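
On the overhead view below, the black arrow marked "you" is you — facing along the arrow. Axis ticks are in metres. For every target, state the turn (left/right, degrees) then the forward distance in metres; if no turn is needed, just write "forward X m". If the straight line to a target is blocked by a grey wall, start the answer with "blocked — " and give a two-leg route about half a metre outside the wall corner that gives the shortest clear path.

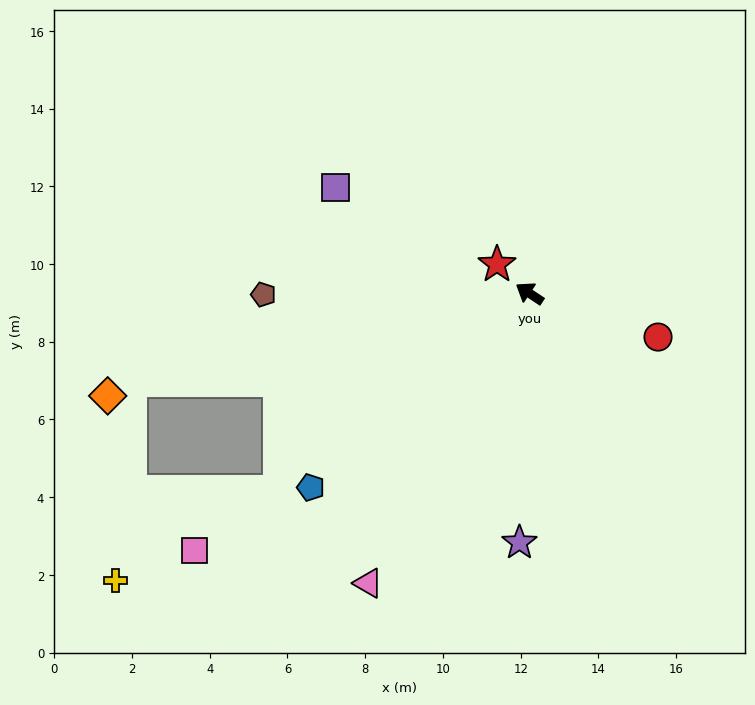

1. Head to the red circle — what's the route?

turn right 165°, forward 3.5 m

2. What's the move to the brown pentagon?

turn left 34°, forward 6.8 m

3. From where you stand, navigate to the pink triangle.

turn left 94°, forward 8.5 m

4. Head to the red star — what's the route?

turn right 8°, forward 1.1 m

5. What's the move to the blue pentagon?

turn left 75°, forward 7.5 m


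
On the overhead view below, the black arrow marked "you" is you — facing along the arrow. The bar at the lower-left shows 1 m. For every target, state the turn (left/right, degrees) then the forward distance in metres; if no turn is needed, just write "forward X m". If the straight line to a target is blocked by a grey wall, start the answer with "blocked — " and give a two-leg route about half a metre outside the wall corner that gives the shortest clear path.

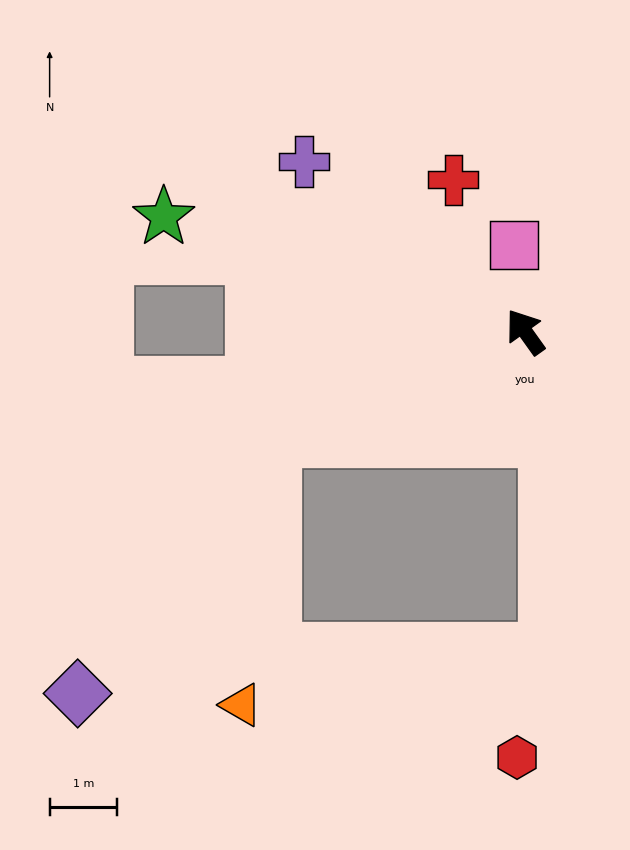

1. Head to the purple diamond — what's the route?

blocked — turn left 77°, forward 4.0 m, then turn left 30°, forward 4.7 m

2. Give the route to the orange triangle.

blocked — turn left 77°, forward 4.0 m, then turn left 61°, forward 4.0 m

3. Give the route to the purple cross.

turn left 17°, forward 4.1 m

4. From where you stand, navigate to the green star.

turn left 37°, forward 5.6 m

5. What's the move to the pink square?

turn right 28°, forward 1.3 m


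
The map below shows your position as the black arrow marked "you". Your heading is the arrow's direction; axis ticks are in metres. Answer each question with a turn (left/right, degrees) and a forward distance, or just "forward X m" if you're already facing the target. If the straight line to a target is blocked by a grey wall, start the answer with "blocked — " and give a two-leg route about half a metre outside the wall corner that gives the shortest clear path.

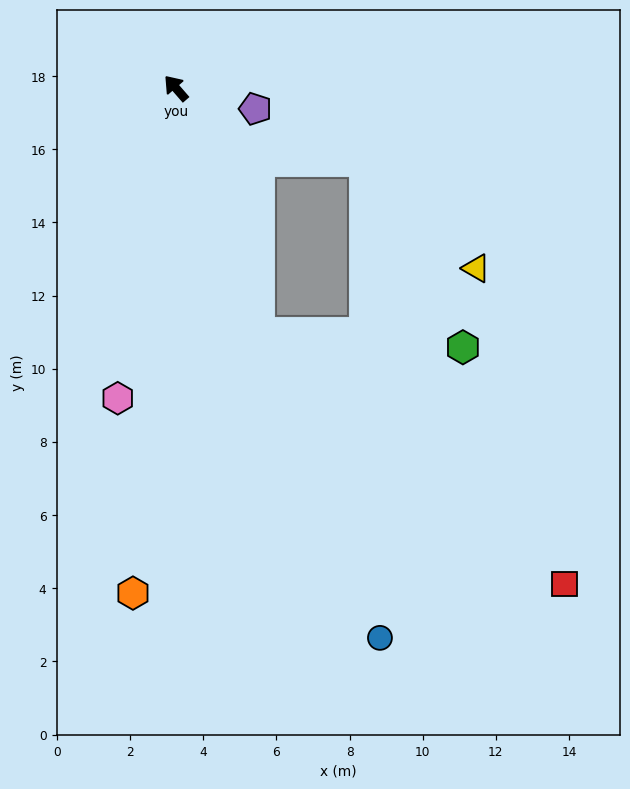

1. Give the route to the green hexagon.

blocked — turn left 158°, forward 7.1 m, then turn left 67°, forward 5.6 m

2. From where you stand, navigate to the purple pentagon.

turn right 146°, forward 2.2 m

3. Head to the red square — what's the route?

blocked — turn left 158°, forward 7.1 m, then turn left 32°, forward 10.8 m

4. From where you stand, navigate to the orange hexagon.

turn left 134°, forward 13.9 m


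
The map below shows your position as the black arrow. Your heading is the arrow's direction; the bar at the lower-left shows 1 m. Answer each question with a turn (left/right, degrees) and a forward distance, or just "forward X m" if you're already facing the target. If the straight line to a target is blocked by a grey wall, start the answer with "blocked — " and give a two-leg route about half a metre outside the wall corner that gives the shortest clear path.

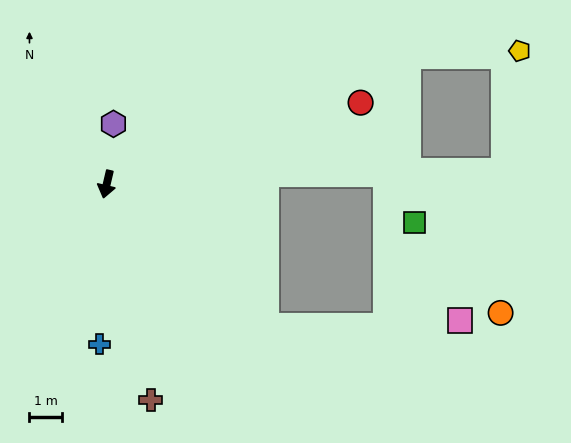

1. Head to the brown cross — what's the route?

turn left 25°, forward 6.7 m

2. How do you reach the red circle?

turn left 121°, forward 8.2 m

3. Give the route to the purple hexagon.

turn right 173°, forward 1.9 m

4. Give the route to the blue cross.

turn left 11°, forward 4.9 m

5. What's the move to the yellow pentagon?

blocked — turn left 126°, forward 10.0 m, then turn right 21°, forward 3.4 m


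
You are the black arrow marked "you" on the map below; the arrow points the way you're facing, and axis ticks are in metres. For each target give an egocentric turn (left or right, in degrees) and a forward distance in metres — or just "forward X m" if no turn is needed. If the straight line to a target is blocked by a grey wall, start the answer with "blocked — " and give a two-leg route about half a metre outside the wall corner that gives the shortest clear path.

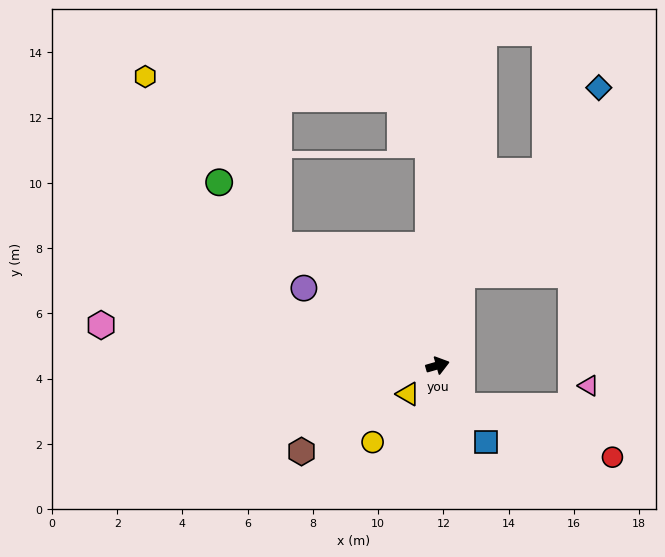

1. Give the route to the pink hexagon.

turn left 157°, forward 10.4 m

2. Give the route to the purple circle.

turn left 134°, forward 4.7 m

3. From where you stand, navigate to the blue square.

turn right 74°, forward 2.8 m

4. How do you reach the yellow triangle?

turn right 152°, forward 1.3 m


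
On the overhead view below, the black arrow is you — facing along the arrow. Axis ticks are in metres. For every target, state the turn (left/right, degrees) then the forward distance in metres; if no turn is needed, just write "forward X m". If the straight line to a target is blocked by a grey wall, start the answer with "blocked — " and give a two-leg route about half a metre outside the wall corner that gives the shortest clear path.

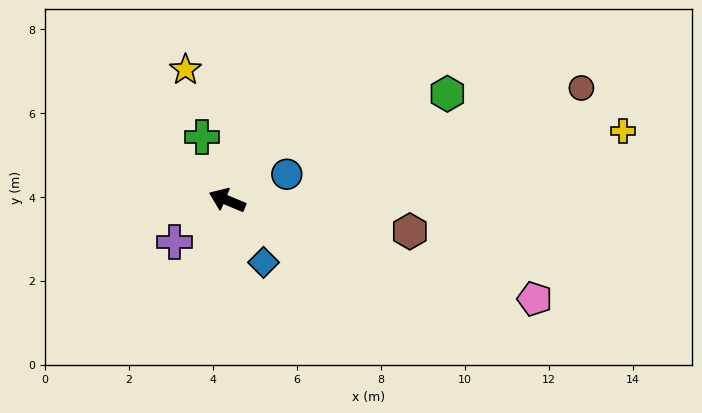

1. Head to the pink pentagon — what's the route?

turn right 175°, forward 7.7 m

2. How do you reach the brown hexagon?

turn right 167°, forward 4.4 m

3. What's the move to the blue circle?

turn right 134°, forward 1.6 m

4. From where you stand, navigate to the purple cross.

turn left 61°, forward 1.6 m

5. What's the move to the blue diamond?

turn left 143°, forward 1.7 m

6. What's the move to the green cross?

turn right 46°, forward 1.6 m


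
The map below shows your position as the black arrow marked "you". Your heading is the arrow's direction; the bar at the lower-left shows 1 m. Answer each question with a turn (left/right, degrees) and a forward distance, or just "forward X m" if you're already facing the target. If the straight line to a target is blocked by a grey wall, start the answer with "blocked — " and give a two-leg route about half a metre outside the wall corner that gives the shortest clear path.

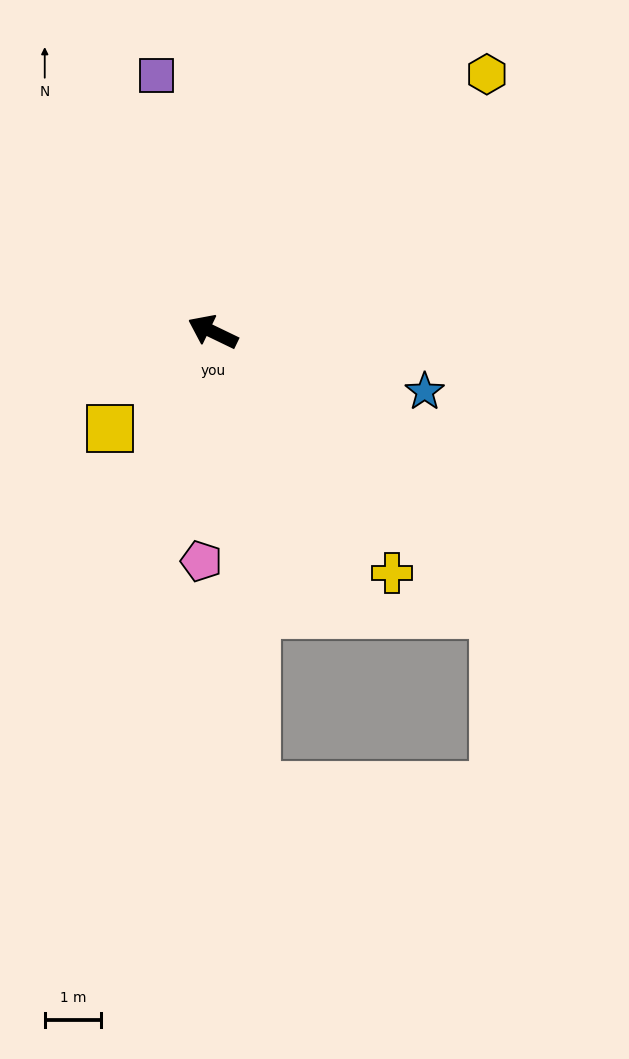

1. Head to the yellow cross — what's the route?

turn left 152°, forward 5.3 m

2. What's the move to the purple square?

turn right 52°, forward 4.6 m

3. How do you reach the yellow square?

turn left 69°, forward 2.5 m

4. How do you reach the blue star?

turn right 170°, forward 3.9 m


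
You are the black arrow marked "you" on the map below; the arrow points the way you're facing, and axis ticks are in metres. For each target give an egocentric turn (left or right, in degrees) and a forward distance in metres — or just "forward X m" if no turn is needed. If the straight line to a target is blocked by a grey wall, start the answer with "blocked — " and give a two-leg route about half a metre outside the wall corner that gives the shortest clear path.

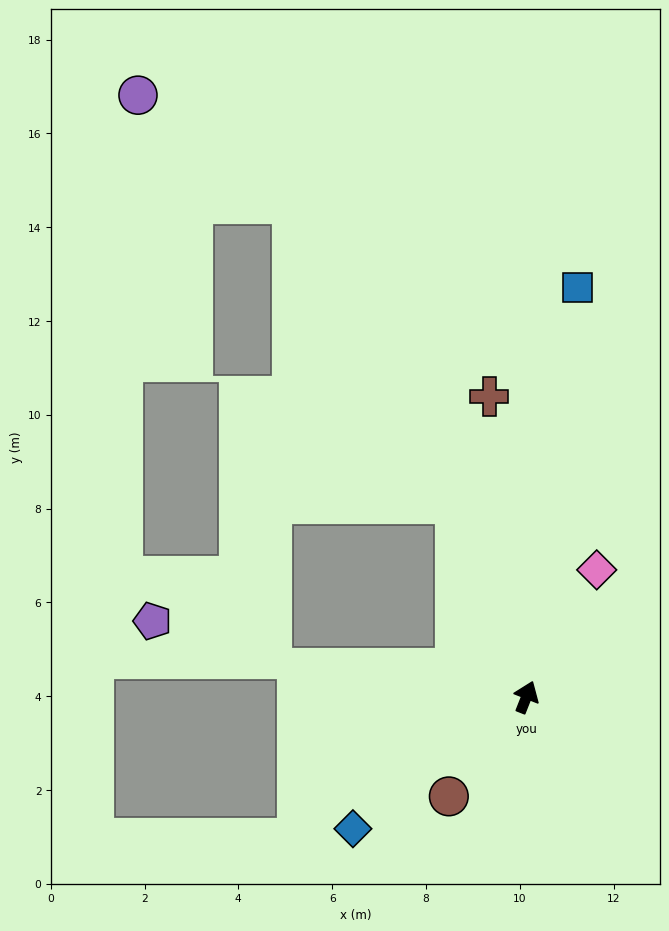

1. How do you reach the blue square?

turn left 14°, forward 8.8 m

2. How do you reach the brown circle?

turn left 164°, forward 2.7 m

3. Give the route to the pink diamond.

turn right 7°, forward 3.1 m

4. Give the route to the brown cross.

turn left 29°, forward 6.5 m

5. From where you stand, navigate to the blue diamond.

turn left 149°, forward 4.6 m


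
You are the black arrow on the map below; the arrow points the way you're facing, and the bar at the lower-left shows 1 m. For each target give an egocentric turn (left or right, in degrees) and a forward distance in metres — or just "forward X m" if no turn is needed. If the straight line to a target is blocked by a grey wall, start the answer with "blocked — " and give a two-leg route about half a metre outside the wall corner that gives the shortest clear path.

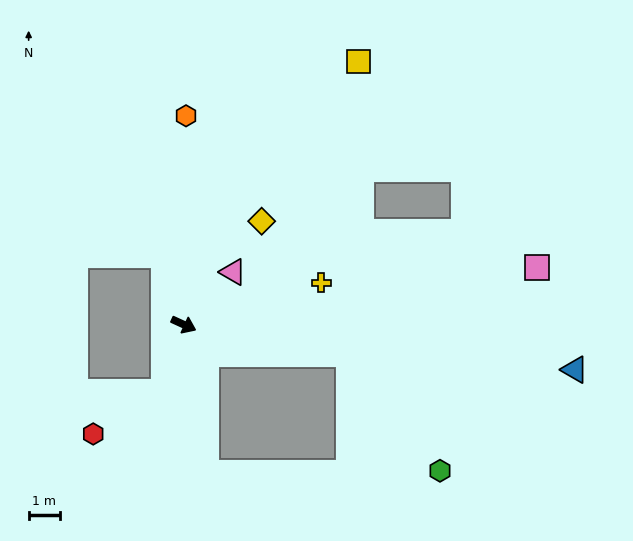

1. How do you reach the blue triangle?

turn left 18°, forward 12.7 m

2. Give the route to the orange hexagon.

turn left 114°, forward 6.7 m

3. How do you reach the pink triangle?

turn left 71°, forward 2.3 m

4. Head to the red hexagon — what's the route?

blocked — turn right 82°, forward 2.3 m, then turn right 43°, forward 2.6 m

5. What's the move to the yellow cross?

turn left 41°, forward 4.6 m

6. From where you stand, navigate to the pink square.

turn left 34°, forward 11.5 m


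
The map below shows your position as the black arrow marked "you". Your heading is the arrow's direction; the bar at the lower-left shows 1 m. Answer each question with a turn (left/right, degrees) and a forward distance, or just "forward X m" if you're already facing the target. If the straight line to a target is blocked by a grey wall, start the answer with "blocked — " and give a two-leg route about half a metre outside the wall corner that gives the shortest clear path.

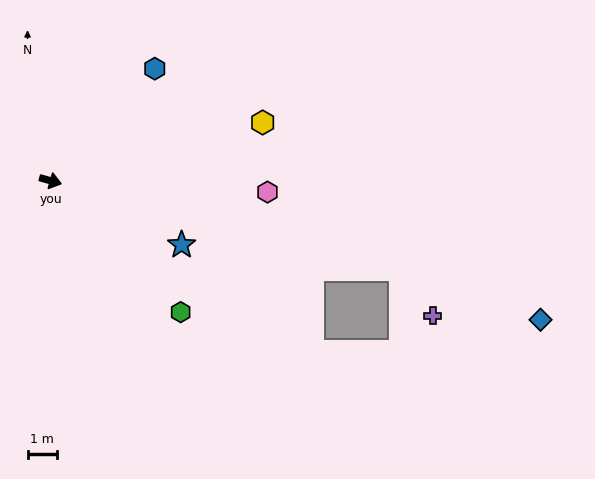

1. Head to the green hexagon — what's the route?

turn right 29°, forward 6.3 m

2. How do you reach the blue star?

turn right 10°, forward 5.0 m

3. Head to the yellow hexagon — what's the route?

turn left 31°, forward 7.5 m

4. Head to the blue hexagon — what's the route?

turn left 63°, forward 5.2 m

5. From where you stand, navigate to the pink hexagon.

turn left 13°, forward 7.4 m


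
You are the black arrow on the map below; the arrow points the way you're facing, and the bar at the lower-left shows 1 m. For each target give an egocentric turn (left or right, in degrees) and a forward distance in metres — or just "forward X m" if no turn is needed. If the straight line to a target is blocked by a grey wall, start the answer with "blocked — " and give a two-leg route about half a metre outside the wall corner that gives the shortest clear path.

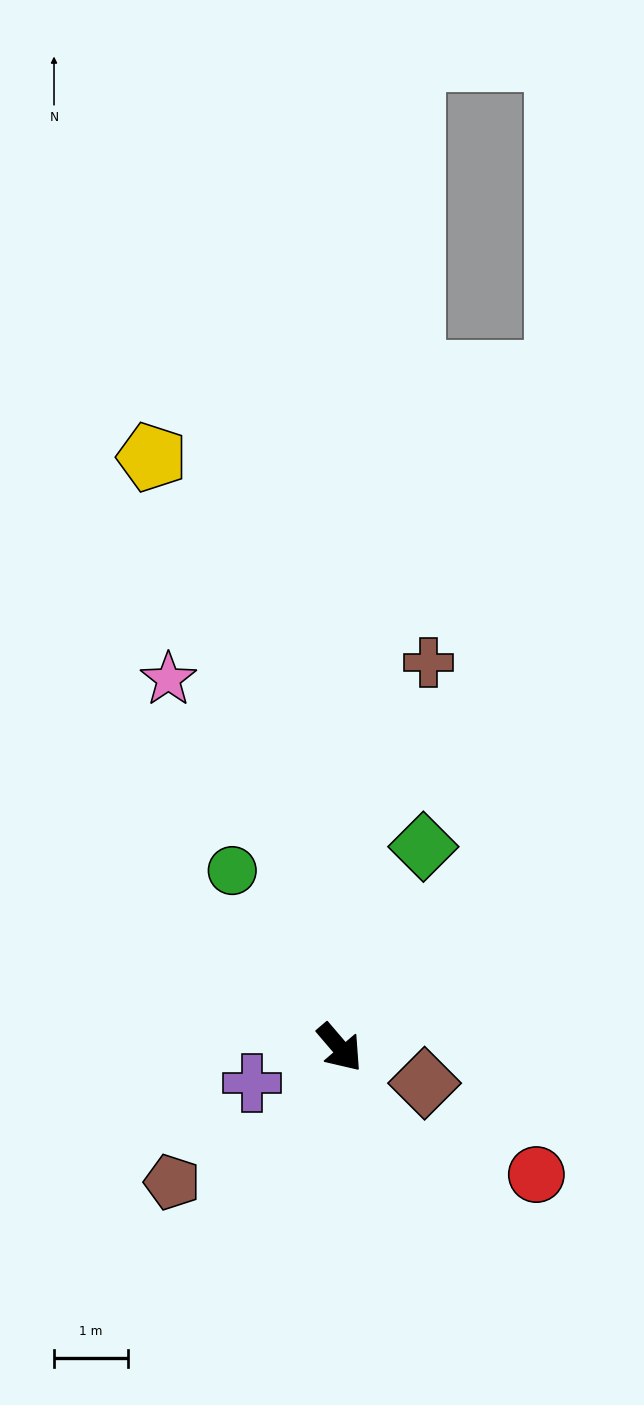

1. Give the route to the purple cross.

turn right 108°, forward 1.3 m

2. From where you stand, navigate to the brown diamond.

turn left 27°, forward 1.2 m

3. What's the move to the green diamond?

turn left 117°, forward 2.9 m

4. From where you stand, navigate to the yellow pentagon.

turn left 157°, forward 8.4 m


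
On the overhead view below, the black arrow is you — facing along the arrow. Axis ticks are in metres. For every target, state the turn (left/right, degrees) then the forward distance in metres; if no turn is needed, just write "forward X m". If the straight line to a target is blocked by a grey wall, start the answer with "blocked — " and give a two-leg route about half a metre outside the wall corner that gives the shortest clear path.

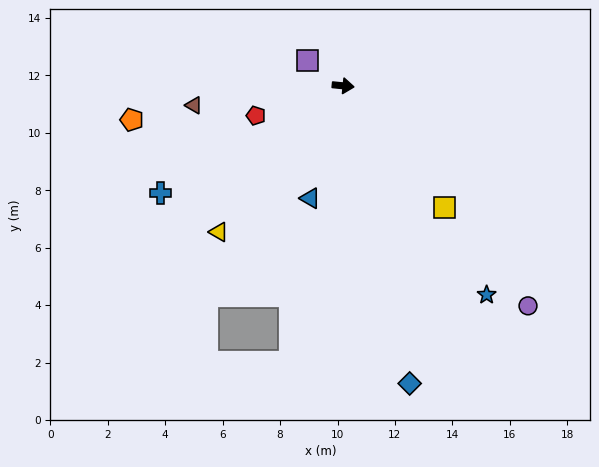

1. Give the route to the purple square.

turn left 150°, forward 1.5 m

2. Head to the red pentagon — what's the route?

turn right 155°, forward 3.2 m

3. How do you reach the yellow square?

turn right 44°, forward 5.5 m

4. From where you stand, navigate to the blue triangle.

turn right 101°, forward 4.1 m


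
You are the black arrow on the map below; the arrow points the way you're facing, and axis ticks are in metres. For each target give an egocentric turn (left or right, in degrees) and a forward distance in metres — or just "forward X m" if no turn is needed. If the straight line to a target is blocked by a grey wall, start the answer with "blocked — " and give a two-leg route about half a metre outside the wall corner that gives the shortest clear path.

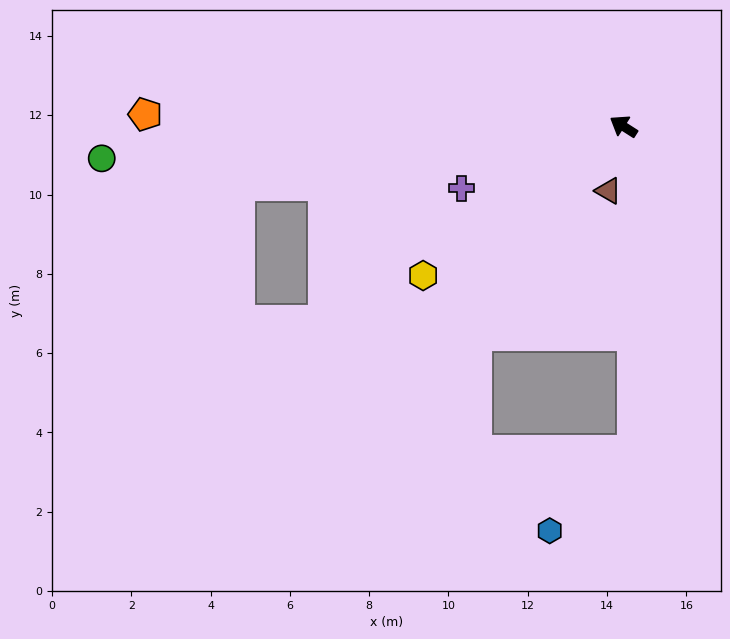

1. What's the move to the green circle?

turn left 36°, forward 13.2 m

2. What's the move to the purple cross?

turn left 53°, forward 4.4 m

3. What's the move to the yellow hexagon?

turn left 69°, forward 6.3 m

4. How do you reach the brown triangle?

turn left 109°, forward 1.7 m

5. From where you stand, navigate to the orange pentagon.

turn left 31°, forward 12.1 m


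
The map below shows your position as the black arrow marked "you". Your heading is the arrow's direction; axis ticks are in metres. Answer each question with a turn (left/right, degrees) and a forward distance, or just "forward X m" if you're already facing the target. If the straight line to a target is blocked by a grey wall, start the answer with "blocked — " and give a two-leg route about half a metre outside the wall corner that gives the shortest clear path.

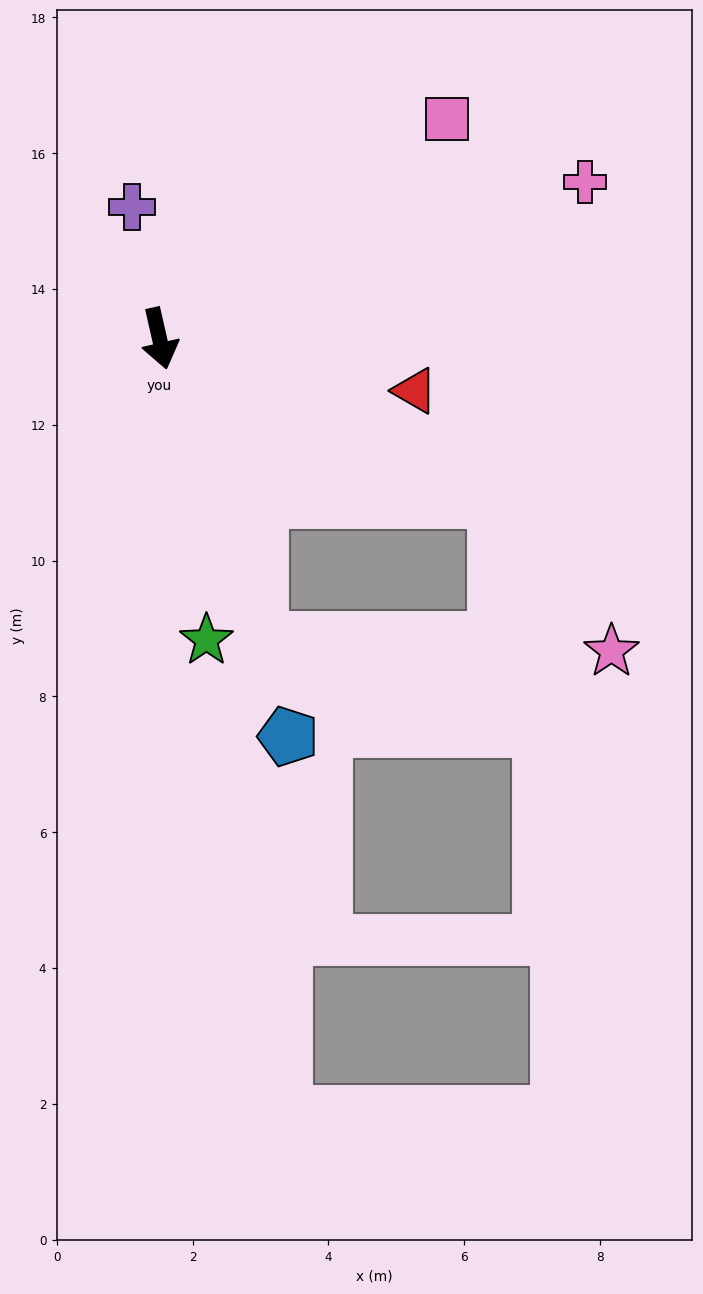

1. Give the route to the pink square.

turn left 115°, forward 5.3 m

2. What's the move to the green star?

turn right 4°, forward 4.5 m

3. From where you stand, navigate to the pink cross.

turn left 97°, forward 6.7 m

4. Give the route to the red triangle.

turn left 66°, forward 3.8 m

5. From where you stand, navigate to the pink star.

blocked — turn left 52°, forward 5.5 m, then turn right 28°, forward 2.8 m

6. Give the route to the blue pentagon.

turn left 5°, forward 6.2 m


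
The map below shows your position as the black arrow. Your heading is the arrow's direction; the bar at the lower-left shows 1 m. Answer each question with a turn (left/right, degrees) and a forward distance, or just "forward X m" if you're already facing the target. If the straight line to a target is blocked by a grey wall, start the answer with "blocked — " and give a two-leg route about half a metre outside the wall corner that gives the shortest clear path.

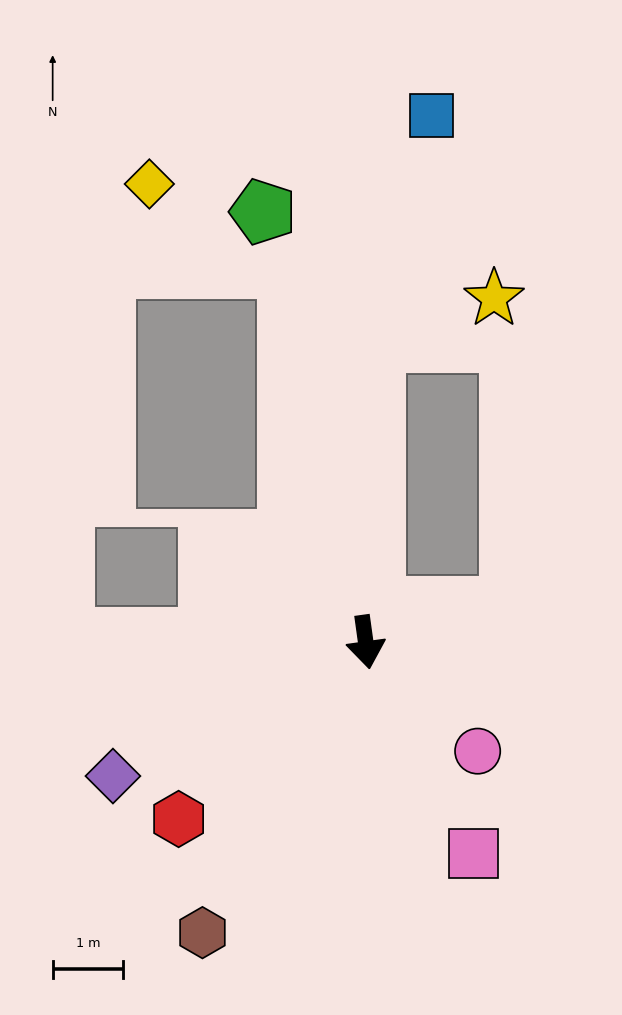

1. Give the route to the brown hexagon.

turn right 37°, forward 4.7 m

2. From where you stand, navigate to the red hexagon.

turn right 55°, forward 3.6 m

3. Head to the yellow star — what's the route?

blocked — turn left 170°, forward 4.2 m, then turn right 68°, forward 1.8 m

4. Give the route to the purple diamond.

turn right 70°, forward 4.0 m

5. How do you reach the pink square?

turn left 19°, forward 3.4 m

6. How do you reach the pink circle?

turn left 38°, forward 2.2 m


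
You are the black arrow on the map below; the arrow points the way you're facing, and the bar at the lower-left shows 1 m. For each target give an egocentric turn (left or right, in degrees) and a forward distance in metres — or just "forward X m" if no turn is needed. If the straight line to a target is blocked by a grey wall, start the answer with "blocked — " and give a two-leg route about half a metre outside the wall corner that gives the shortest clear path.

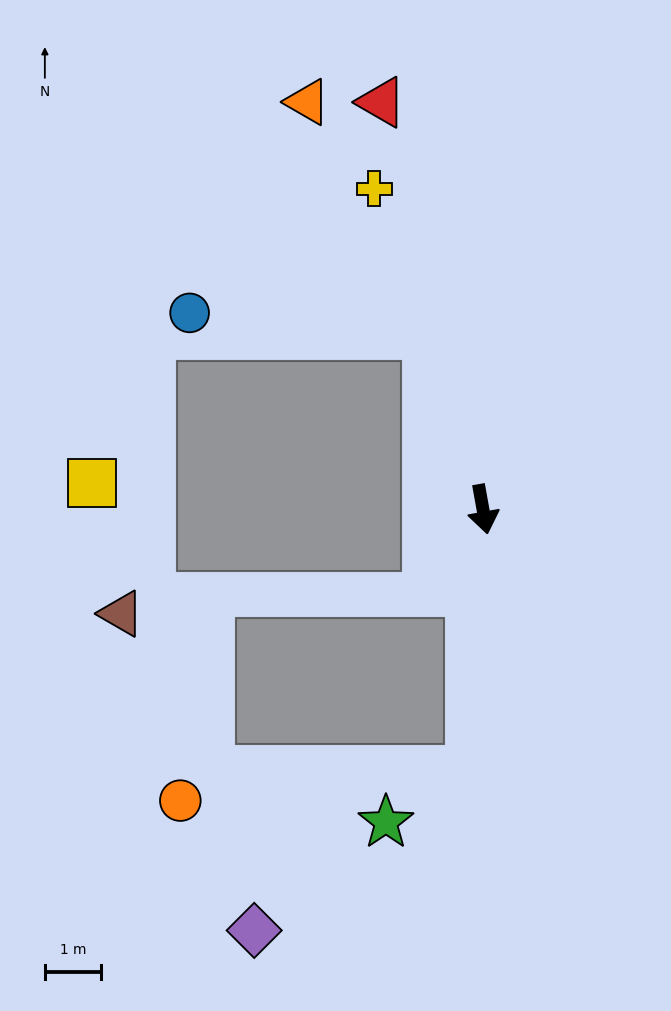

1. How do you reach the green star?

blocked — turn right 13°, forward 4.6 m, then turn right 55°, forward 1.7 m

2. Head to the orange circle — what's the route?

blocked — turn right 13°, forward 4.6 m, then turn right 81°, forward 5.1 m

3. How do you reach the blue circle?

blocked — turn right 172°, forward 3.2 m, then turn left 66°, forward 4.2 m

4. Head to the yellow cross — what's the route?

turn right 171°, forward 6.0 m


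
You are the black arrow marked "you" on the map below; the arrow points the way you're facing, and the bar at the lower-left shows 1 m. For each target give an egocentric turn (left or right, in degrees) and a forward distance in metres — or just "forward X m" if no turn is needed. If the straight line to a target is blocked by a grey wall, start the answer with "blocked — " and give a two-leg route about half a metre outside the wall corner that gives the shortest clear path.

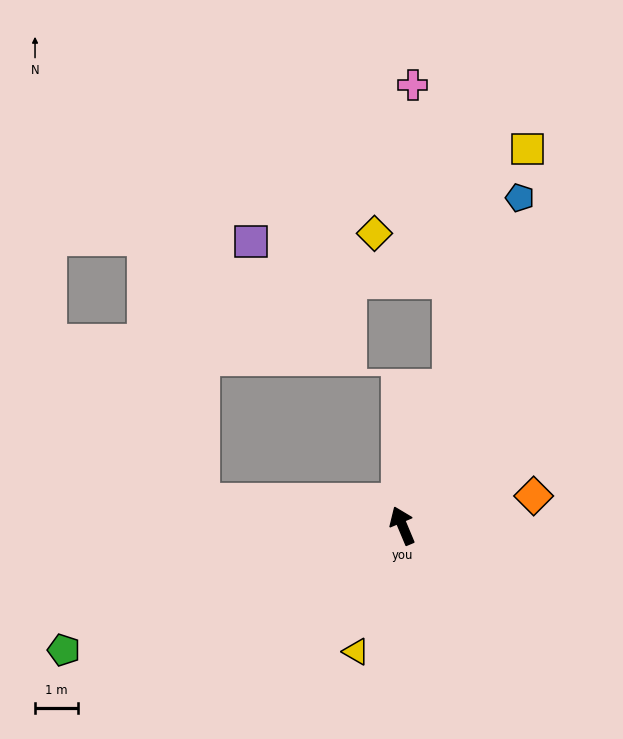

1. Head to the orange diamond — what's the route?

turn right 100°, forward 3.1 m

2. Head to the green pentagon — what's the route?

turn left 87°, forward 8.4 m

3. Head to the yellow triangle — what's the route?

turn left 137°, forward 3.1 m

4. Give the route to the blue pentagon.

turn right 42°, forward 8.1 m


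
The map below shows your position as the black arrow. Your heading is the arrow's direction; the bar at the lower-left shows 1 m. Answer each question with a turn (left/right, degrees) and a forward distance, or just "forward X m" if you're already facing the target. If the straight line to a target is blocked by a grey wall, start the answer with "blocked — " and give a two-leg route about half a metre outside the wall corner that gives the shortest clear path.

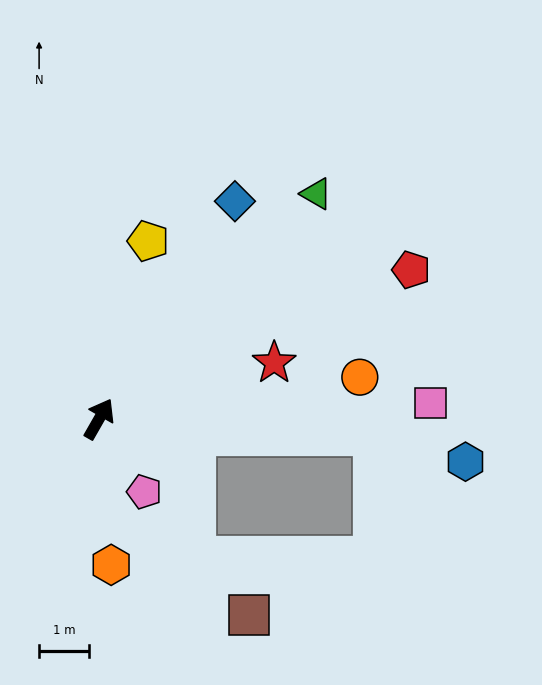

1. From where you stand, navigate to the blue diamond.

turn right 2°, forward 5.2 m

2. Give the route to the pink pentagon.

turn right 119°, forward 1.7 m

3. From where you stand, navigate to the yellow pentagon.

turn left 14°, forward 3.7 m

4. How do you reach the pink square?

turn right 57°, forward 6.7 m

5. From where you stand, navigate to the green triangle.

turn right 14°, forward 6.3 m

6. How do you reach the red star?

turn right 42°, forward 3.7 m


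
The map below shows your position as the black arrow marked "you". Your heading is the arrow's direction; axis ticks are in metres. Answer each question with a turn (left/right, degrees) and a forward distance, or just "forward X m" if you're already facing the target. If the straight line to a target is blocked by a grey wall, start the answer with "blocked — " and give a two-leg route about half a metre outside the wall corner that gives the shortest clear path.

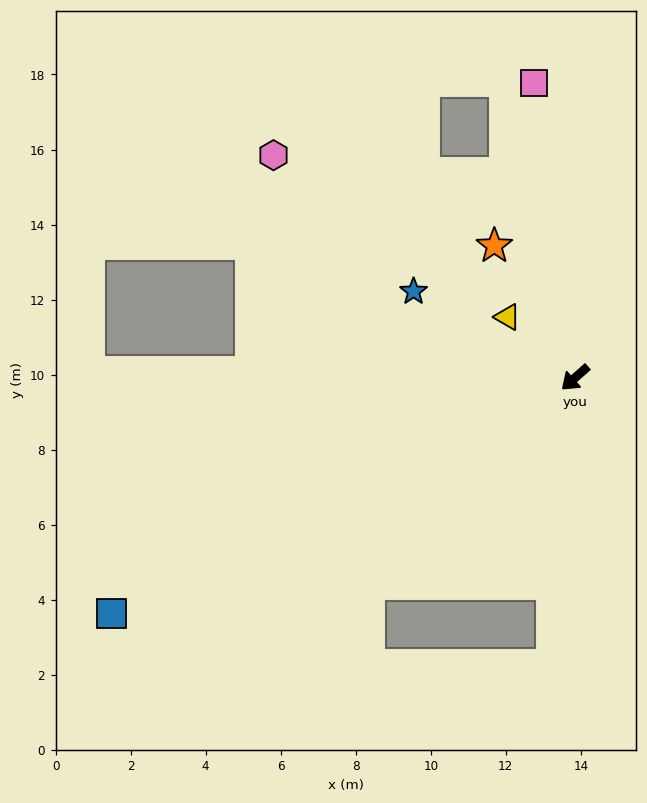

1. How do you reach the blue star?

turn right 70°, forward 4.9 m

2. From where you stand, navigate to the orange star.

turn right 100°, forward 4.1 m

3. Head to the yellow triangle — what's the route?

turn right 83°, forward 2.4 m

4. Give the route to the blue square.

turn right 15°, forward 13.9 m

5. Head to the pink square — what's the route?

turn right 123°, forward 7.9 m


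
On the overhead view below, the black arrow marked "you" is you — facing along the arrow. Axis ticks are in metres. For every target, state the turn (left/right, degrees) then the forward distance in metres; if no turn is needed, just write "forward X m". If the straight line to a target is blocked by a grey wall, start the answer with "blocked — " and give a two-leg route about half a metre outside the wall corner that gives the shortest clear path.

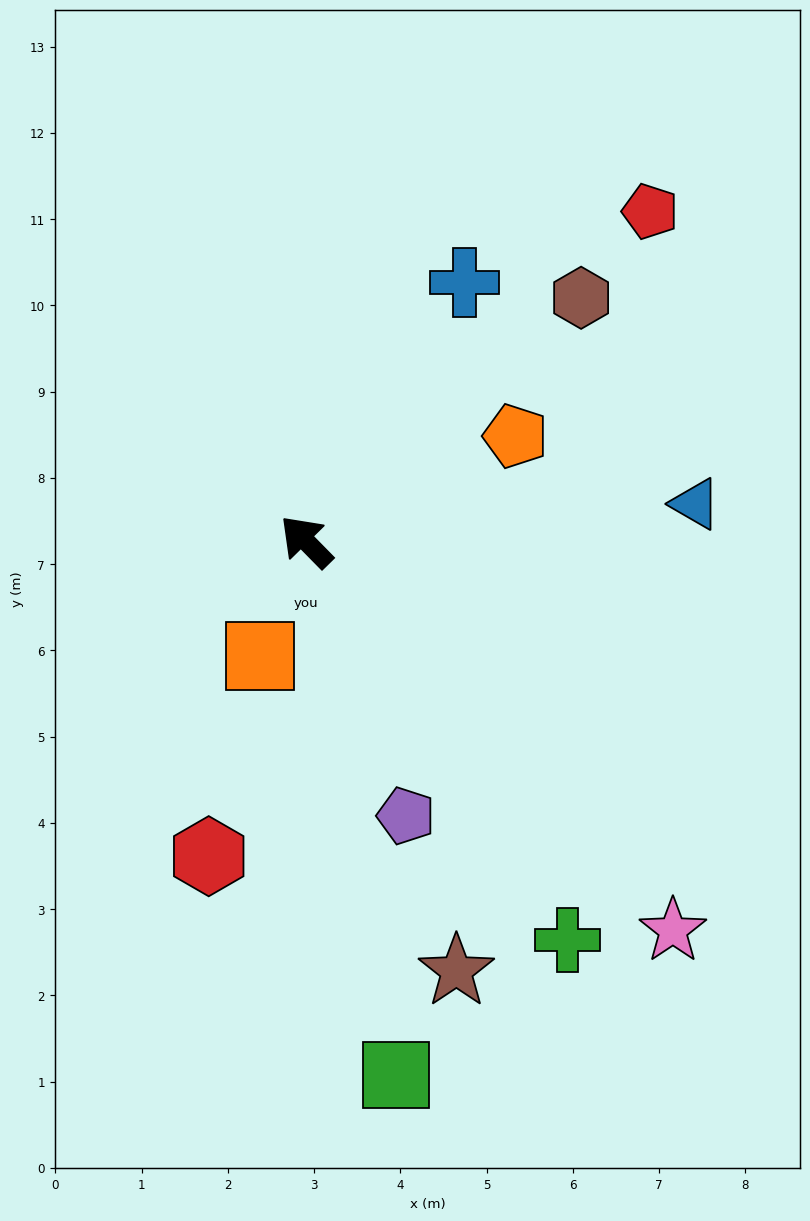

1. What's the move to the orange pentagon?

turn right 108°, forward 2.7 m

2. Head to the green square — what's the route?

turn left 145°, forward 6.3 m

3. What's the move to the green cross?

turn left 169°, forward 5.5 m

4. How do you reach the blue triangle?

turn right 129°, forward 4.5 m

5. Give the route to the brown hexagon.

turn right 93°, forward 4.3 m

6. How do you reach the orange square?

turn left 114°, forward 1.4 m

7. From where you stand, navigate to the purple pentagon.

turn left 156°, forward 3.4 m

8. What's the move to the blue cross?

turn right 76°, forward 3.5 m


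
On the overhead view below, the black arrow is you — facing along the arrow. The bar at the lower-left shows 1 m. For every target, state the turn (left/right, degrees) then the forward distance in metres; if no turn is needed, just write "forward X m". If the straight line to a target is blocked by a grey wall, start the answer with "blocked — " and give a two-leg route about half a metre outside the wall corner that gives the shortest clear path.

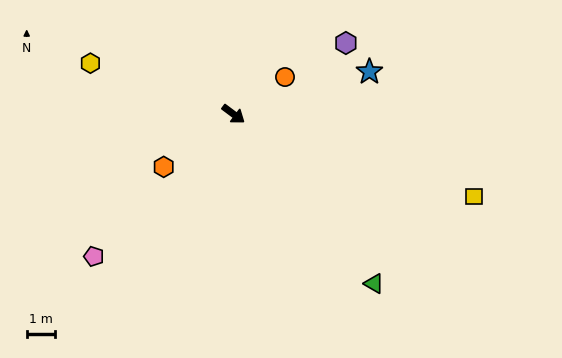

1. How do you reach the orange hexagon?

turn right 106°, forward 3.1 m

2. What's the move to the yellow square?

turn left 18°, forward 9.1 m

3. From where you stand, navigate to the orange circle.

turn left 73°, forward 2.3 m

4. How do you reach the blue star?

turn left 54°, forward 5.1 m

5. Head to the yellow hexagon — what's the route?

turn right 163°, forward 5.4 m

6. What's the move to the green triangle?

turn right 14°, forward 7.8 m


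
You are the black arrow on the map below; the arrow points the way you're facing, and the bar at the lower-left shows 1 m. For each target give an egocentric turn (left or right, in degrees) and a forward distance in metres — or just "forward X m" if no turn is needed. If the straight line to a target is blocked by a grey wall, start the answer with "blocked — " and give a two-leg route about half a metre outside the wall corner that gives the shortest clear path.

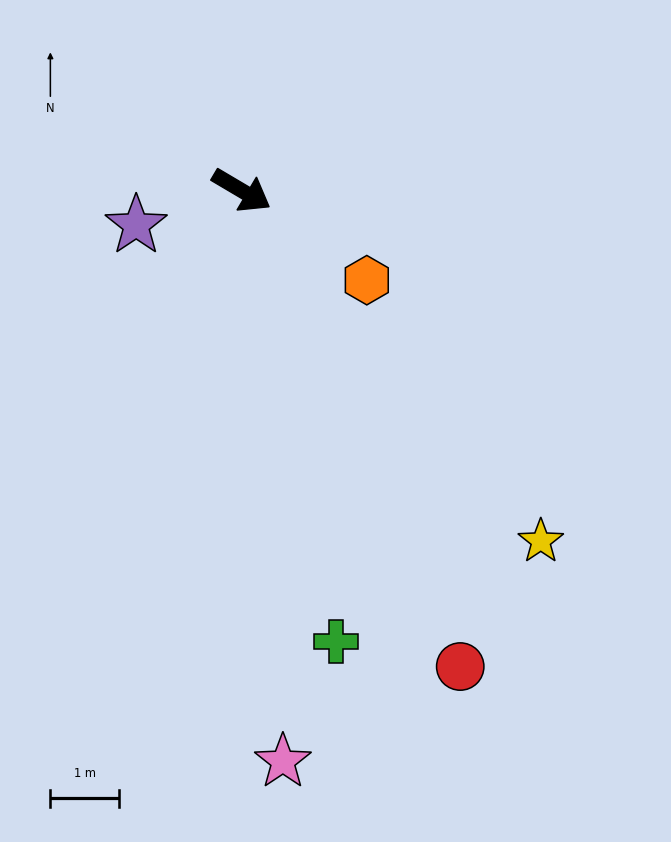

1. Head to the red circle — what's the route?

turn right 35°, forward 7.6 m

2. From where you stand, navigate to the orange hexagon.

turn right 5°, forward 2.2 m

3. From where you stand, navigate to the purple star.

turn right 131°, forward 1.6 m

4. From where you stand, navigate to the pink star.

turn right 55°, forward 8.3 m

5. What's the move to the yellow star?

turn right 19°, forward 6.7 m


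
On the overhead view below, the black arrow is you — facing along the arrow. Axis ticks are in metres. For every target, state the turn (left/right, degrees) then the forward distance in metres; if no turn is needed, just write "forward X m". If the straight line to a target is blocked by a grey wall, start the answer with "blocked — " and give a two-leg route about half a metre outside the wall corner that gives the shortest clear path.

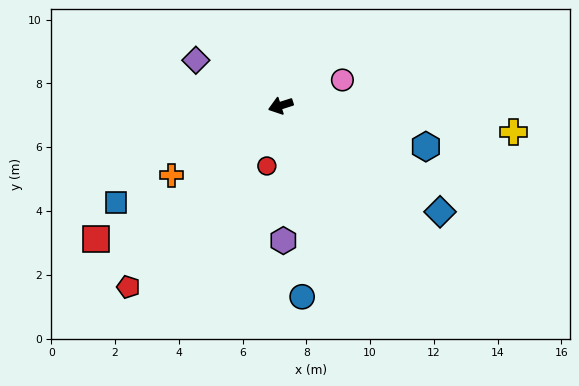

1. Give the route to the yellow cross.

turn left 156°, forward 7.3 m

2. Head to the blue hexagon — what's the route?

turn left 146°, forward 4.7 m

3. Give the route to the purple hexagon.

turn left 73°, forward 4.2 m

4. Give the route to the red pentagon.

turn left 32°, forward 7.4 m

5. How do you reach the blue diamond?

turn left 129°, forward 6.0 m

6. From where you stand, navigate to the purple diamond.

turn right 46°, forward 3.0 m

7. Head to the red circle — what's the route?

turn left 59°, forward 1.9 m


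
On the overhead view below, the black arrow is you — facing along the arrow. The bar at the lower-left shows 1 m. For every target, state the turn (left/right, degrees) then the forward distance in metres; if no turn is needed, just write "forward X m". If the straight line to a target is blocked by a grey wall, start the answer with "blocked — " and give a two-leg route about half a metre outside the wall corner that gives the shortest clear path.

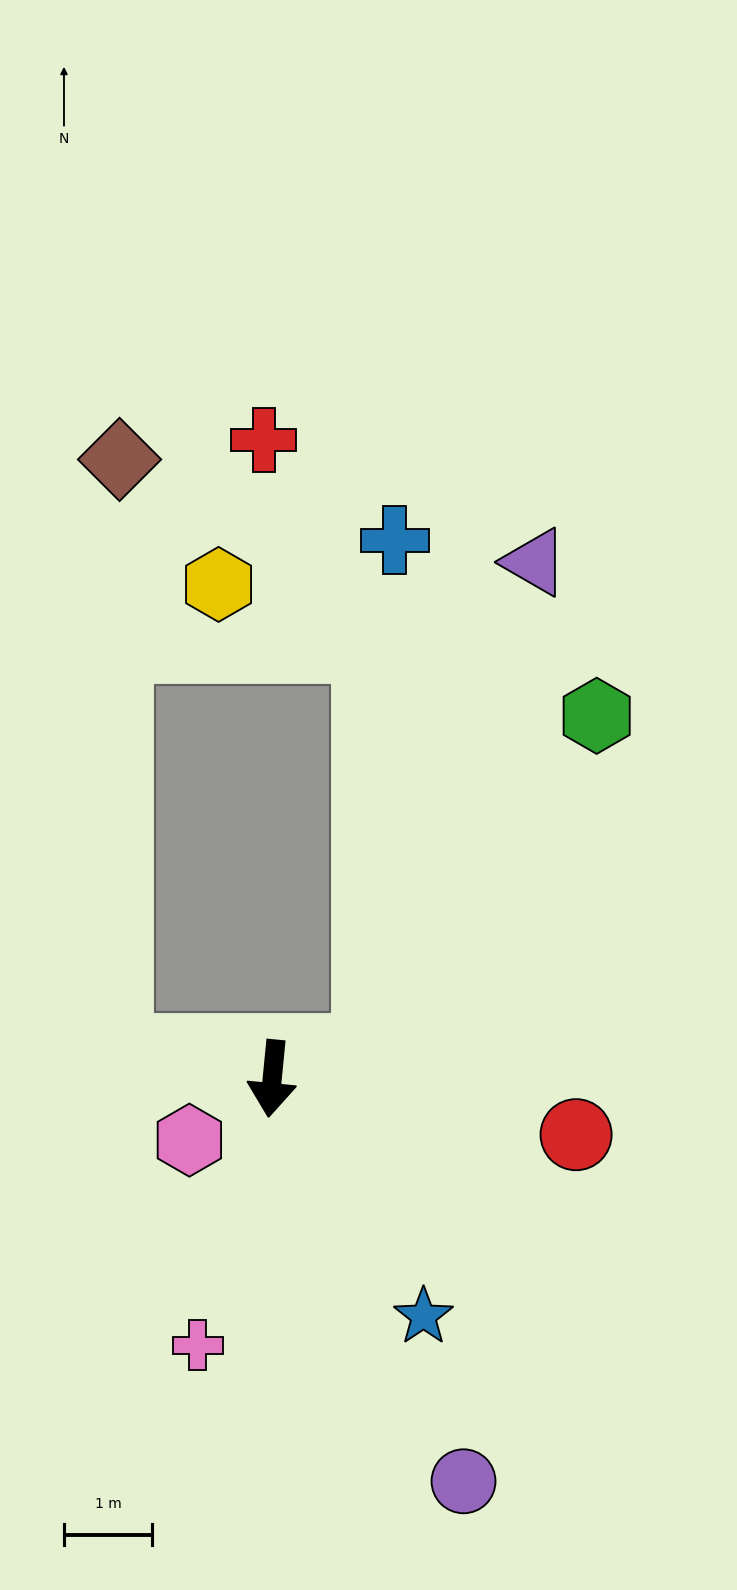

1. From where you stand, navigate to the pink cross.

turn right 10°, forward 3.1 m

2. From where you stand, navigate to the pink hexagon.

turn right 48°, forward 1.2 m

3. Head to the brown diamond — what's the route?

blocked — turn right 94°, forward 1.8 m, then turn right 81°, forward 6.7 m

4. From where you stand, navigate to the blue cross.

blocked — turn left 111°, forward 1.1 m, then turn left 72°, forward 5.8 m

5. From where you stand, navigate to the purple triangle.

blocked — turn left 111°, forward 1.1 m, then turn left 56°, forward 5.9 m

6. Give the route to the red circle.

turn left 85°, forward 3.5 m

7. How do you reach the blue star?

turn left 38°, forward 3.2 m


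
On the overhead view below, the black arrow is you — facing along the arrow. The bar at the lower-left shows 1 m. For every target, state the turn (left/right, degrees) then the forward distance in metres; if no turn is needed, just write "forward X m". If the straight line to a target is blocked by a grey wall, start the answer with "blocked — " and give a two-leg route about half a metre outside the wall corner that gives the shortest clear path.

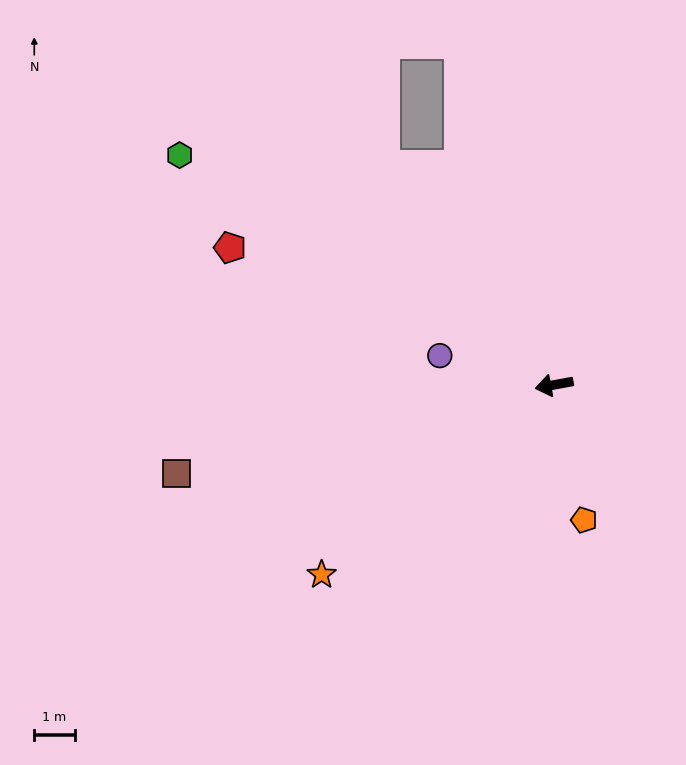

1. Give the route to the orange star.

turn left 29°, forward 7.4 m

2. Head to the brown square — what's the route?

turn left 3°, forward 9.6 m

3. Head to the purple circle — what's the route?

turn right 25°, forward 2.9 m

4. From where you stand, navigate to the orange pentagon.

turn left 92°, forward 3.4 m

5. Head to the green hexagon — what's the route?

turn right 42°, forward 10.9 m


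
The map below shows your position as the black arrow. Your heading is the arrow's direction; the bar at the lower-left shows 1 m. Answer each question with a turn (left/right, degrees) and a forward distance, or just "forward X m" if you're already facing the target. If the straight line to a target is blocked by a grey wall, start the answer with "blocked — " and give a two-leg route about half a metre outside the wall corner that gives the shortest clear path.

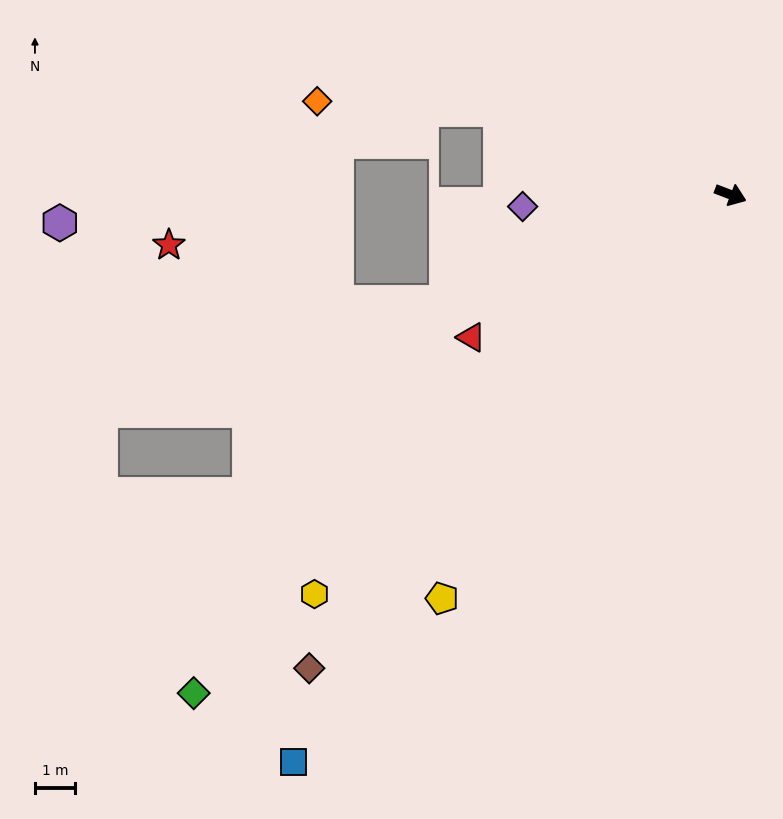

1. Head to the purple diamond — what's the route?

turn right 156°, forward 5.2 m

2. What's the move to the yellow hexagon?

turn right 115°, forward 14.4 m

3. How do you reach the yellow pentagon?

turn right 105°, forward 12.4 m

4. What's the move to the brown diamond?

turn right 111°, forward 15.9 m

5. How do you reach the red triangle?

turn right 130°, forward 7.4 m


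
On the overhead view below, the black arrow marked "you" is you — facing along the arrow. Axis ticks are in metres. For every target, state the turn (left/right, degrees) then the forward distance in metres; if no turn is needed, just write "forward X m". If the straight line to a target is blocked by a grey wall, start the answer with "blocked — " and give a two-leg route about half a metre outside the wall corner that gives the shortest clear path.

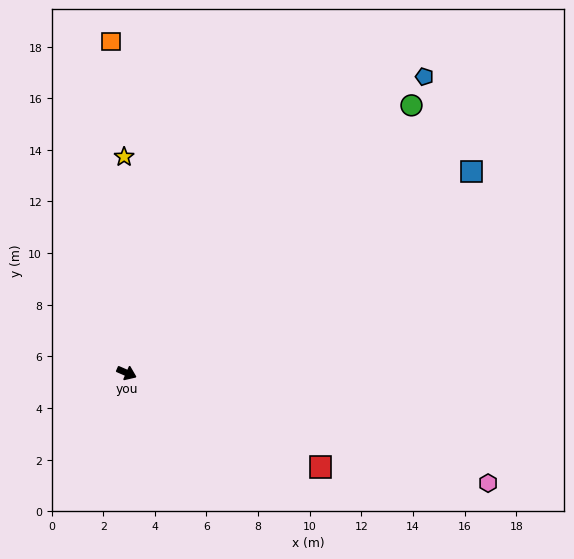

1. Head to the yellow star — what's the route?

turn left 114°, forward 8.4 m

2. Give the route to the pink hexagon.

turn left 7°, forward 14.6 m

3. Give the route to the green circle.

turn left 67°, forward 15.1 m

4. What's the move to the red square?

turn right 2°, forward 8.3 m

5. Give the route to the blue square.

turn left 54°, forward 15.5 m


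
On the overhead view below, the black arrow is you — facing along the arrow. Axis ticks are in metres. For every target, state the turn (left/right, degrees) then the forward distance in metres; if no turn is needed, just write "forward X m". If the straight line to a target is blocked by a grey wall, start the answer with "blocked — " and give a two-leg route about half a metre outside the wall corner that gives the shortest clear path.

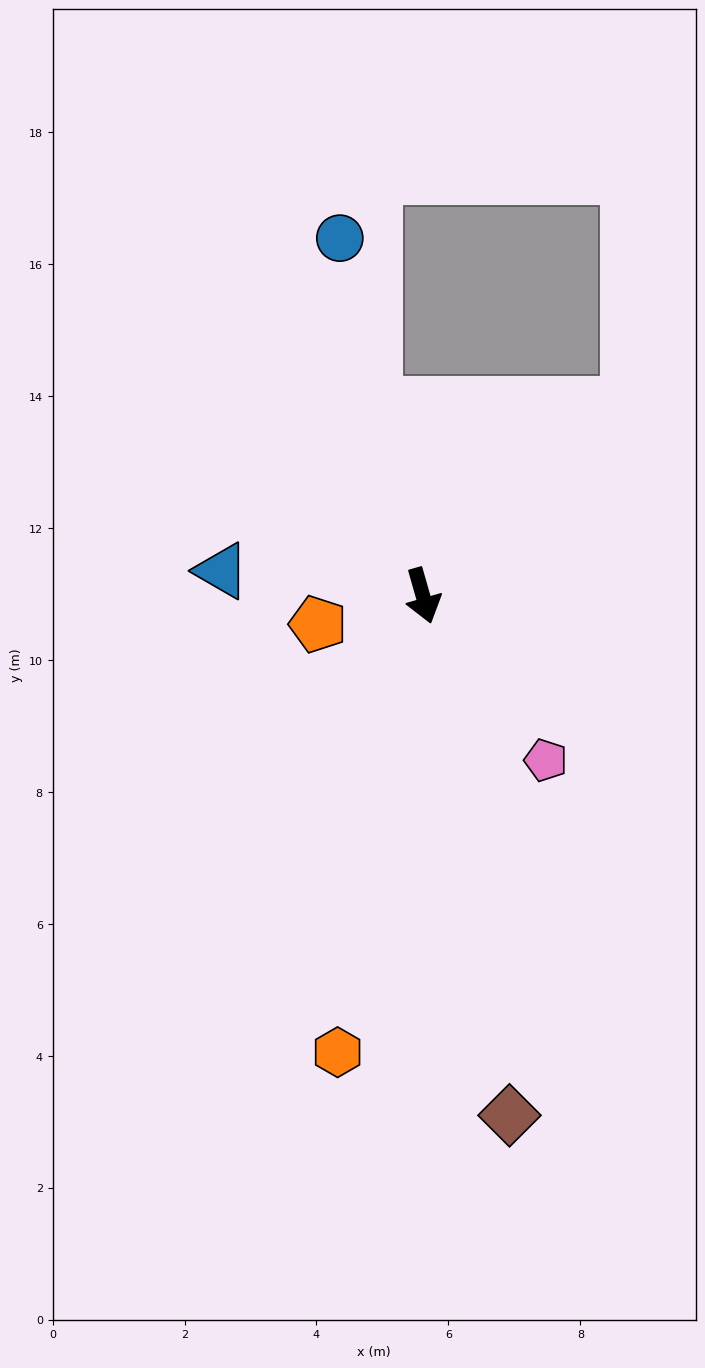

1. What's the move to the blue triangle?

turn right 113°, forward 3.1 m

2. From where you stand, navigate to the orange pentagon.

turn right 91°, forward 1.6 m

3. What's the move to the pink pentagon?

turn left 21°, forward 3.1 m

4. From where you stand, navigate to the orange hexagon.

turn right 26°, forward 7.0 m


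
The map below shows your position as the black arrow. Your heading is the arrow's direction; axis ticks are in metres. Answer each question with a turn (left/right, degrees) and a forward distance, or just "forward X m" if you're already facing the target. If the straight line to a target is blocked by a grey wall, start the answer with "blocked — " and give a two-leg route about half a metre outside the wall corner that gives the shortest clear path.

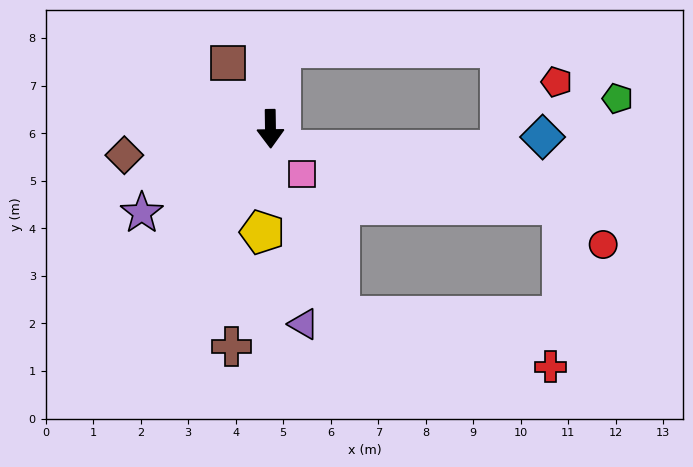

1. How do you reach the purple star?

turn right 58°, forward 3.2 m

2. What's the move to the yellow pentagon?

turn right 5°, forward 2.2 m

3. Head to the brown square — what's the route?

turn right 148°, forward 1.6 m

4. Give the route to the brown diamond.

turn right 81°, forward 3.1 m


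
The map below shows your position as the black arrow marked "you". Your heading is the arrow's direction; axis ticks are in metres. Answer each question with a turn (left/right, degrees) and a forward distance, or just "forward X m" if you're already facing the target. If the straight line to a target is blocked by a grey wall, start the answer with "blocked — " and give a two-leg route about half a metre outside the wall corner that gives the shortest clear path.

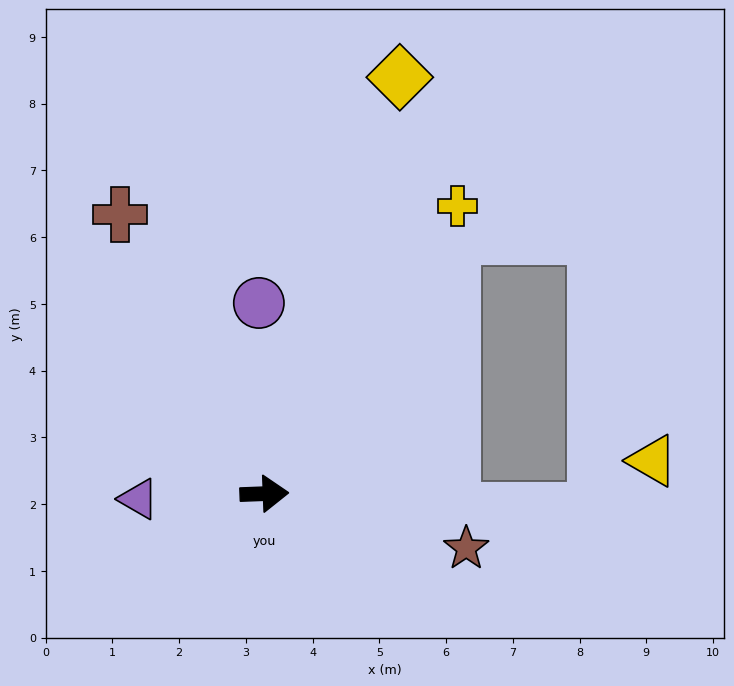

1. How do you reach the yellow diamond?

turn left 70°, forward 6.6 m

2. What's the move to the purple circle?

turn left 89°, forward 2.9 m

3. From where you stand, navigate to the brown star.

turn right 17°, forward 3.1 m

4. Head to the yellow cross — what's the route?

turn left 54°, forward 5.2 m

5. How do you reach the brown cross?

turn left 115°, forward 4.7 m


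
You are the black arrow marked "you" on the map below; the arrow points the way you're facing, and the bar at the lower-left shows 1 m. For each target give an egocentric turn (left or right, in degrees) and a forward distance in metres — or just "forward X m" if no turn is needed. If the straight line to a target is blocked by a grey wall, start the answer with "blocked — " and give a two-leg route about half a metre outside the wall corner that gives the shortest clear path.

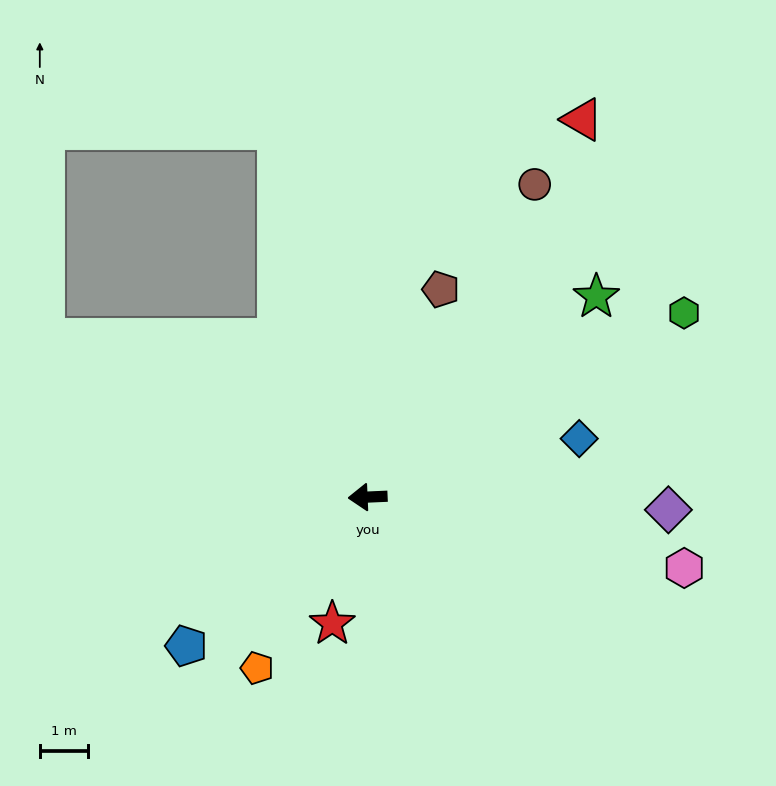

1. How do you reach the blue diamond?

turn right 167°, forward 4.5 m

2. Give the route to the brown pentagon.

turn right 112°, forward 4.5 m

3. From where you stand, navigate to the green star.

turn right 141°, forward 6.3 m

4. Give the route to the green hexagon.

turn right 152°, forward 7.5 m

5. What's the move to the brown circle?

turn right 121°, forward 7.3 m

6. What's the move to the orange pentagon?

turn left 55°, forward 4.2 m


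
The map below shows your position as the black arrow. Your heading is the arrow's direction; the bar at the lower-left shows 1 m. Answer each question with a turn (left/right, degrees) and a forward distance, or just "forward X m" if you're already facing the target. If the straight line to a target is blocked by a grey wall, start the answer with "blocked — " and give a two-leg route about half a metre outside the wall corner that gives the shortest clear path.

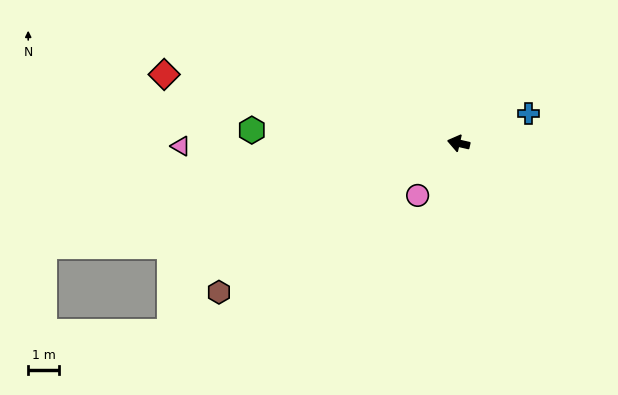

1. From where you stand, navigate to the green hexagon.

turn left 9°, forward 6.8 m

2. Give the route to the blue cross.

turn right 144°, forward 2.5 m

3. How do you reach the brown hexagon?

turn left 45°, forward 9.2 m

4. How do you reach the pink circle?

turn left 65°, forward 2.2 m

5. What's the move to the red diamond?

forward 9.9 m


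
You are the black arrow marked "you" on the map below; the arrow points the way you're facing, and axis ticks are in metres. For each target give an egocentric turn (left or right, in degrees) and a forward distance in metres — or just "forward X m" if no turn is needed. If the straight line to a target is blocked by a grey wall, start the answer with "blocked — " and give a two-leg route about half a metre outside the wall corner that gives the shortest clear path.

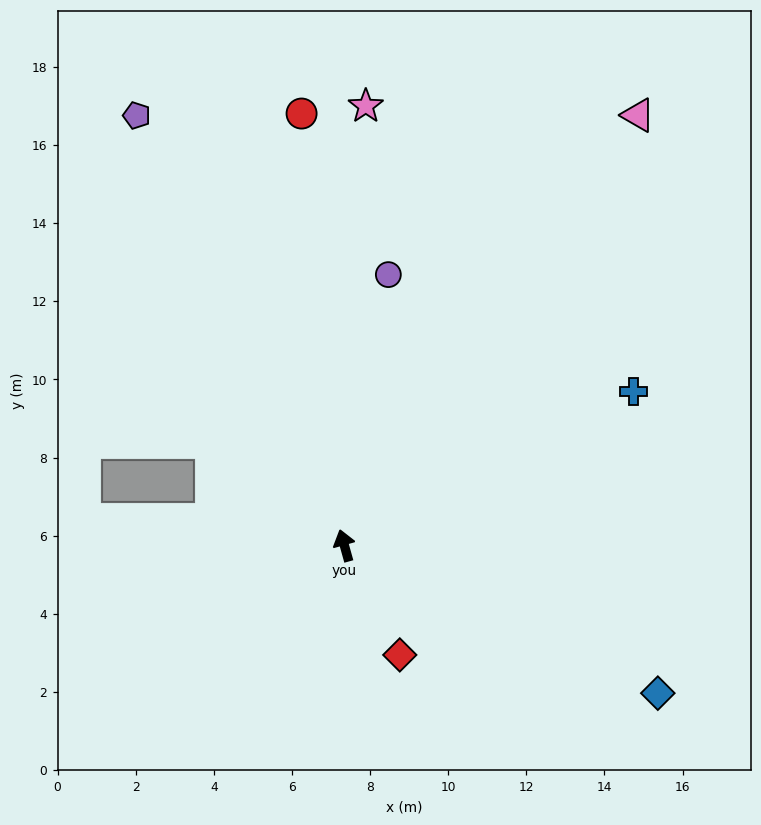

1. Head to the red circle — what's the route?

turn right 10°, forward 11.1 m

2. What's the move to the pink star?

turn right 18°, forward 11.3 m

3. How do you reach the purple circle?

turn right 25°, forward 7.0 m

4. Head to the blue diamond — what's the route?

turn right 131°, forward 8.9 m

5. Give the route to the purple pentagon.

turn left 10°, forward 12.2 m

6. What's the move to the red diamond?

turn right 169°, forward 3.1 m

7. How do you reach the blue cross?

turn right 78°, forward 8.4 m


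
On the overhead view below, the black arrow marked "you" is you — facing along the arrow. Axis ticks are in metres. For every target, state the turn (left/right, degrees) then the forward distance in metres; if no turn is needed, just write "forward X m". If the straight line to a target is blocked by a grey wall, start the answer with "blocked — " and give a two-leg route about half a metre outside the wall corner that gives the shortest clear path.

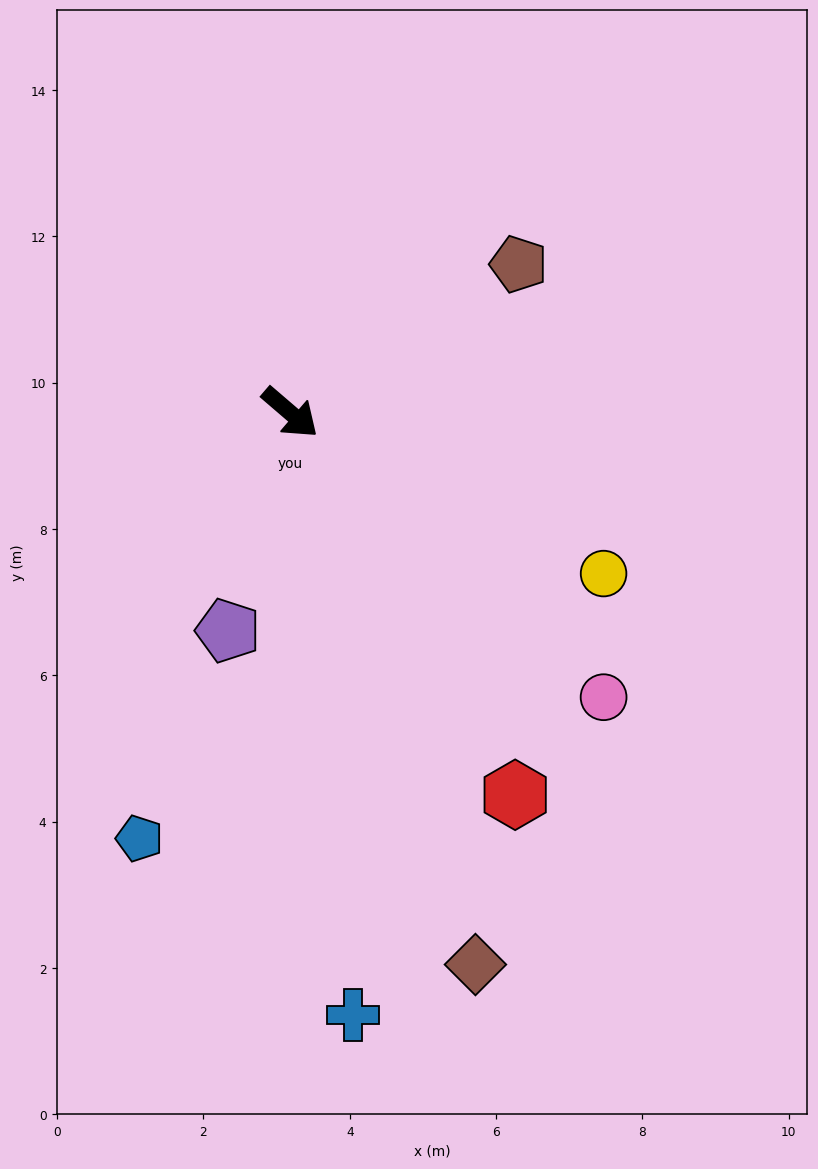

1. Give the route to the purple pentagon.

turn right 65°, forward 3.1 m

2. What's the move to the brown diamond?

turn right 31°, forward 8.0 m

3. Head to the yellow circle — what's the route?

turn left 13°, forward 4.8 m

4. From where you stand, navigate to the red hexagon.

turn right 19°, forward 6.1 m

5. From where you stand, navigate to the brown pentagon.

turn left 74°, forward 3.7 m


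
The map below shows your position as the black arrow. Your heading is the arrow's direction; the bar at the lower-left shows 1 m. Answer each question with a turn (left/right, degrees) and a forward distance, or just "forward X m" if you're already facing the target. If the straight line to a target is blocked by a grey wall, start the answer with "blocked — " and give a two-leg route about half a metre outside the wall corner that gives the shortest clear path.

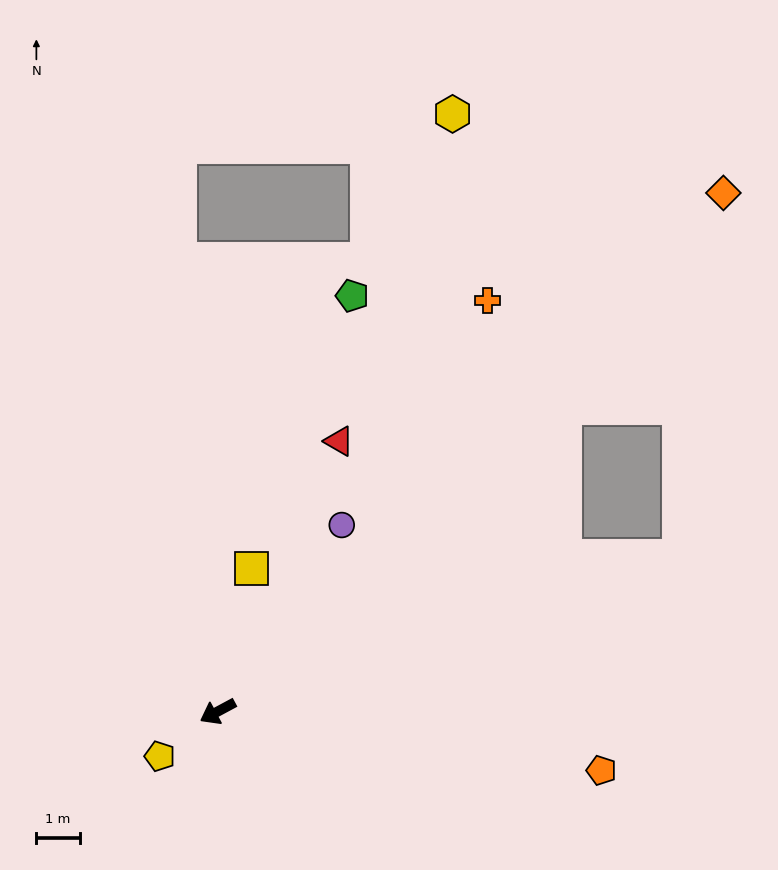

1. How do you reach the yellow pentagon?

turn left 9°, forward 1.7 m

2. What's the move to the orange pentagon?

turn left 143°, forward 9.0 m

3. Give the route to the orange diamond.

turn right 163°, forward 16.8 m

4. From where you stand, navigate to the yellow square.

turn right 132°, forward 3.4 m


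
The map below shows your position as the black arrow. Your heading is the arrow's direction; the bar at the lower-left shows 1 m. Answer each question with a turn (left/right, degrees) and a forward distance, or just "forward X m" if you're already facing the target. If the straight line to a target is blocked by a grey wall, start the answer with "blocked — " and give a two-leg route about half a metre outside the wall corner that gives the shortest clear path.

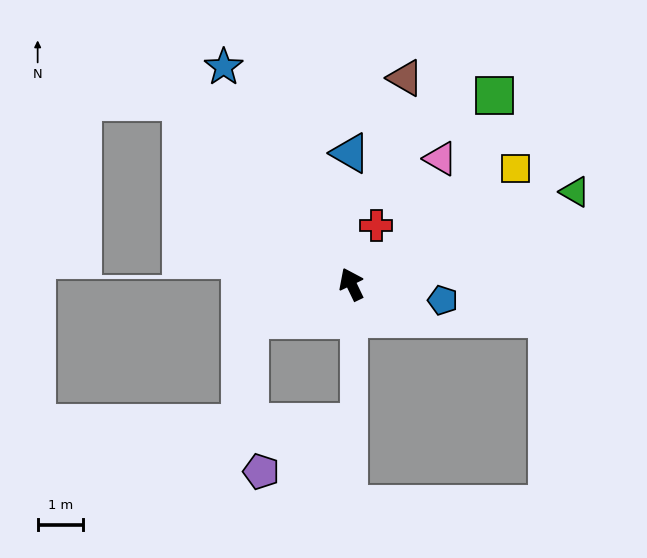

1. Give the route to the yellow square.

turn right 81°, forward 4.4 m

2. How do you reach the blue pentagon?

turn right 126°, forward 2.0 m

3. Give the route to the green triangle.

turn right 93°, forward 5.3 m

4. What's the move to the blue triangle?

turn right 25°, forward 2.9 m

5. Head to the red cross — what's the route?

turn right 49°, forward 1.4 m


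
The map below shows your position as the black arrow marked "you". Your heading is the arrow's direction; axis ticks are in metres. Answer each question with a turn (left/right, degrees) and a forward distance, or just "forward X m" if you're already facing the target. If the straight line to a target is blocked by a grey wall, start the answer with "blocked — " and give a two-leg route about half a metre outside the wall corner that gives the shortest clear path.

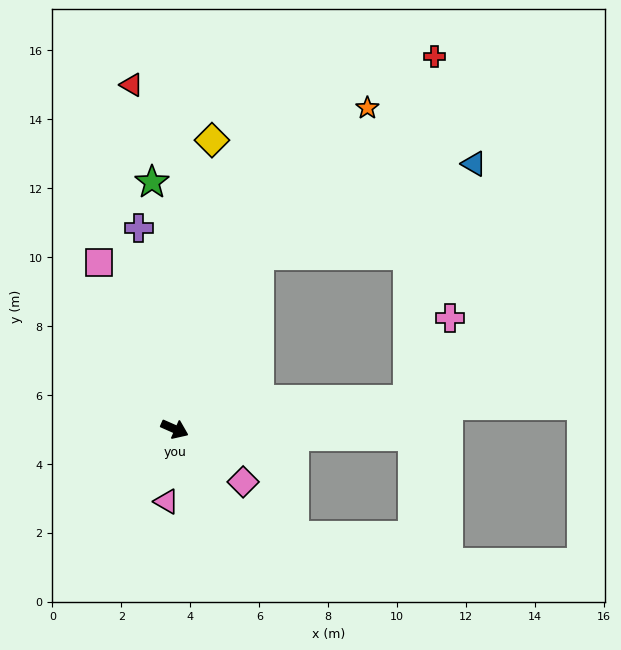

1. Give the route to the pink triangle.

turn right 73°, forward 2.1 m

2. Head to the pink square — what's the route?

turn left 138°, forward 5.3 m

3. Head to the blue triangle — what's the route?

blocked — turn left 88°, forward 5.6 m, then turn right 41°, forward 6.8 m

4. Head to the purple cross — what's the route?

turn left 124°, forward 5.9 m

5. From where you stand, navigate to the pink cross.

blocked — turn left 31°, forward 6.8 m, then turn left 56°, forward 2.7 m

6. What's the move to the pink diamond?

turn right 14°, forward 2.5 m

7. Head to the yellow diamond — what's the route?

turn left 106°, forward 8.4 m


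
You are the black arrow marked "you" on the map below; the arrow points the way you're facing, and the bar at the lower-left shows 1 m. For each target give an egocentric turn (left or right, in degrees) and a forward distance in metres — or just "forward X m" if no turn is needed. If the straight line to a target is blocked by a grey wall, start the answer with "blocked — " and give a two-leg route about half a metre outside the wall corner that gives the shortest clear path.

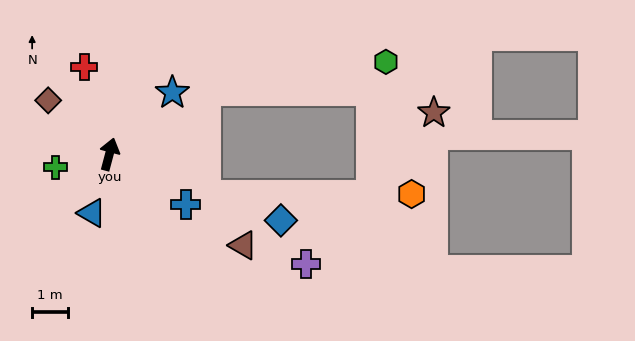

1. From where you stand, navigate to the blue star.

turn right 31°, forward 2.4 m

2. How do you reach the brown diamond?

turn left 64°, forward 2.3 m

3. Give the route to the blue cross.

turn right 108°, forward 2.5 m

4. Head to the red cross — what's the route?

turn left 31°, forward 2.5 m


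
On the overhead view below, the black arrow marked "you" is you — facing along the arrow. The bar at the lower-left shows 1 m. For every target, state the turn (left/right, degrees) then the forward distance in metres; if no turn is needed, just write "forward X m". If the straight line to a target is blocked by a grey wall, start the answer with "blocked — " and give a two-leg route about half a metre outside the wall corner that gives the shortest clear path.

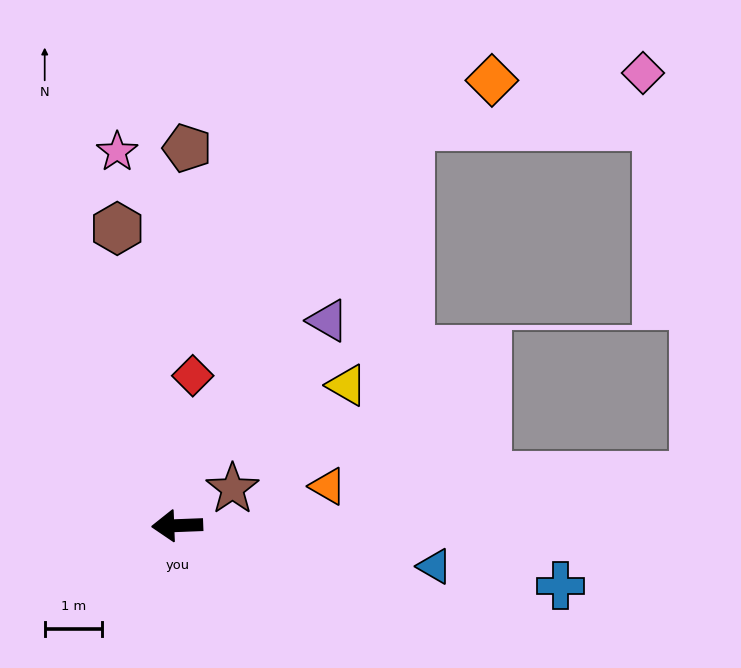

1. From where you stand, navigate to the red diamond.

turn right 98°, forward 2.6 m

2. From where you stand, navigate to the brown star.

turn right 149°, forward 1.2 m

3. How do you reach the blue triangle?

turn left 169°, forward 4.6 m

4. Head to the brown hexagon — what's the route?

turn right 81°, forward 5.3 m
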